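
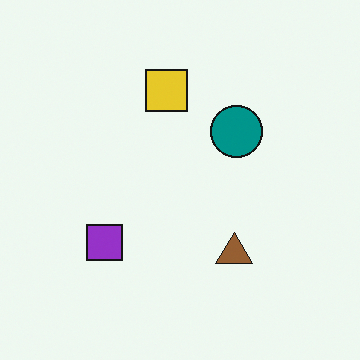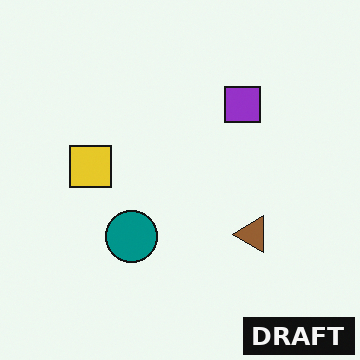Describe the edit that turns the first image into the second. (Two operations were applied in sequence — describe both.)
Transposed (reflected across the top-left ↔ bottom-right diagonal), then watermarked with the text "DRAFT" in the lower-right corner.

Shapes have swapped their row and column positions — what was in the top-right is now in the bottom-left — a diagonal reflection. A dark label reading "DRAFT" appears in the lower-right corner.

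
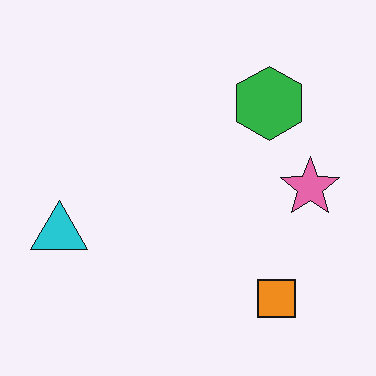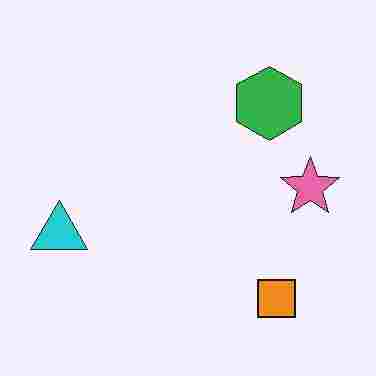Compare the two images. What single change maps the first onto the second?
This is the original image degraded with heavy JPEG compression.

Blocky 8×8 compression artifacts appear around shape edges and the flat background shows ringing — characteristic JPEG degradation.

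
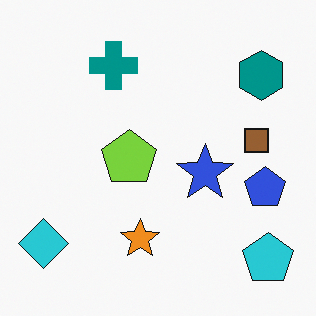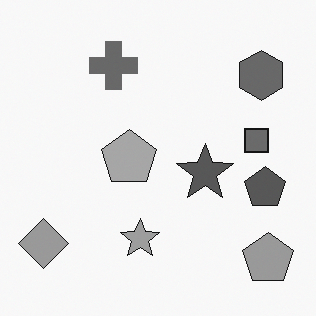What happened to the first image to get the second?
The transformation is: converted to grayscale.

All color is removed — every shape is now a shade of grey.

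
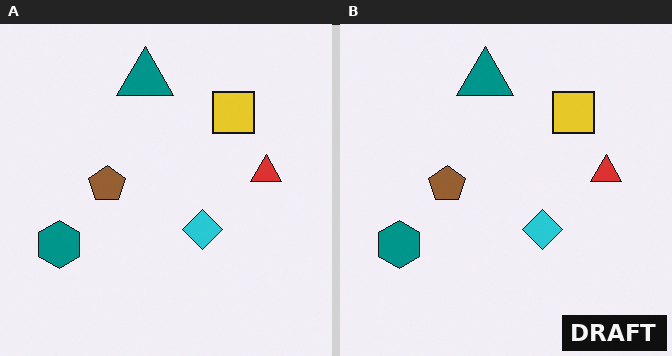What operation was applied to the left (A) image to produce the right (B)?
This is the original image watermarked with the text "DRAFT" in the lower-right corner.

A dark label reading "DRAFT" appears in the lower-right corner.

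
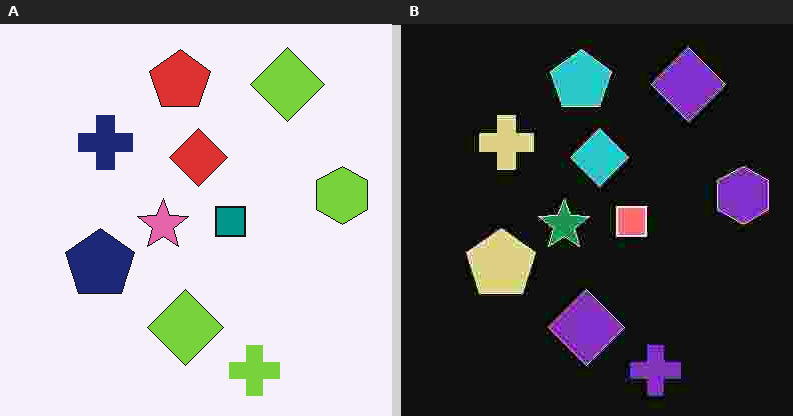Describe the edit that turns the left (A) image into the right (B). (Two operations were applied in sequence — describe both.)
It was color-inverted (negative), then degraded with heavy JPEG compression.

The light background has become dark and every shape's color is its complement — a photographic negative. Blocky 8×8 compression artifacts appear around shape edges and the flat background shows ringing — characteristic JPEG degradation.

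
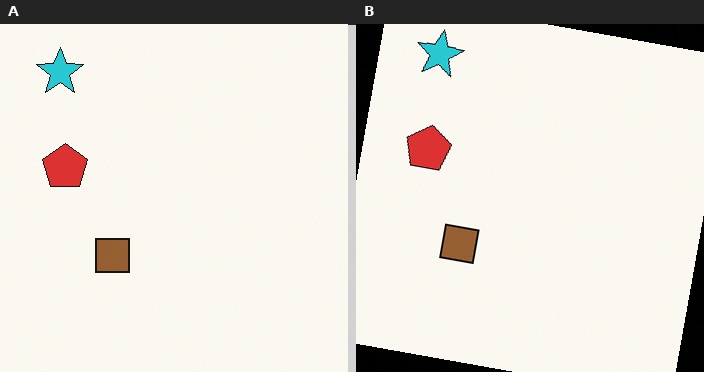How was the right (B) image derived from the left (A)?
The transformation is: rotated clockwise by a slight angle.

Every shape is tilted by the same angle and the image corners show triangular fill wedges — a whole-image rotation by a non-right angle.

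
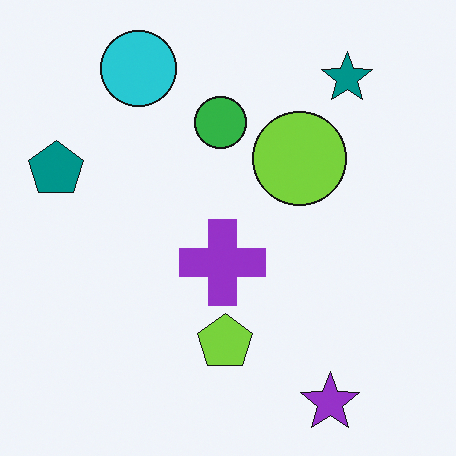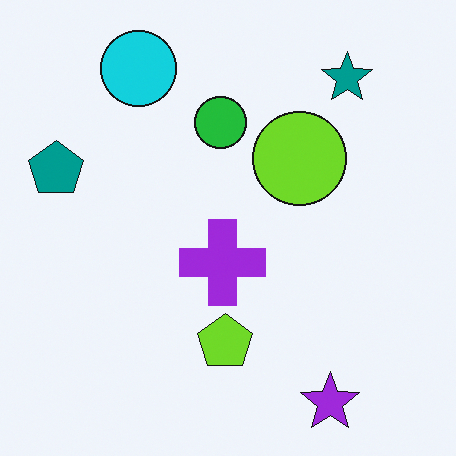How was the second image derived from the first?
It was slightly oversaturated.

All colors are more vivid — a global saturation change.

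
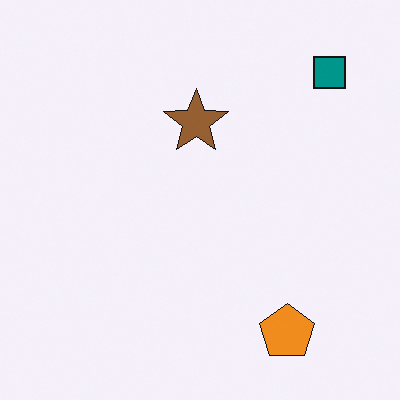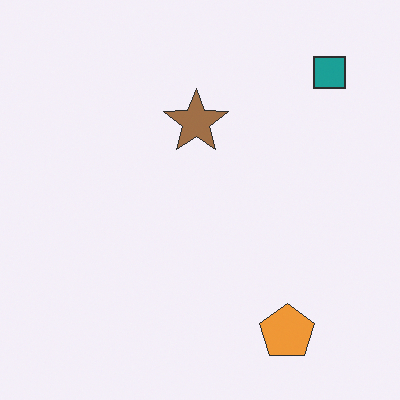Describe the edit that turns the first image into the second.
This is the original image given slightly reduced contrast.

Tones are pushed toward mid-grey across the whole image — a global contrast change.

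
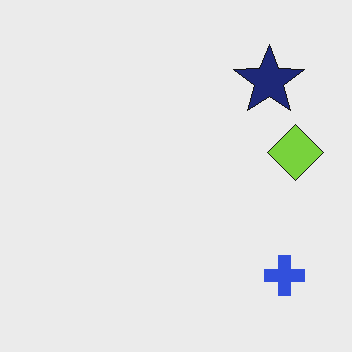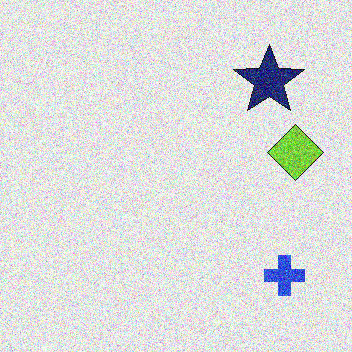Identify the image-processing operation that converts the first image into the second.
The image was degraded with a thick layer of grain.

Random speckle covers the whole image, including the flat background.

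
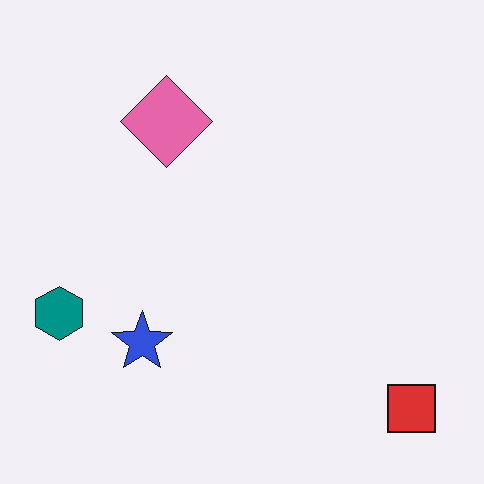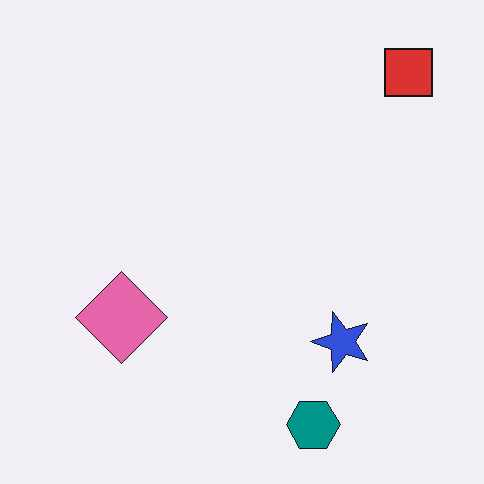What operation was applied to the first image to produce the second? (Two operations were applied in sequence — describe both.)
Rotated 90° counter-clockwise, then JPEG-compressed with visible artifacts.

The red square sits in the bottom-right of the first image and the top-right of the second — consistent with a whole-image 90° counter-clockwise rotation. Blocky 8×8 compression artifacts appear around shape edges and the flat background shows ringing — characteristic JPEG degradation.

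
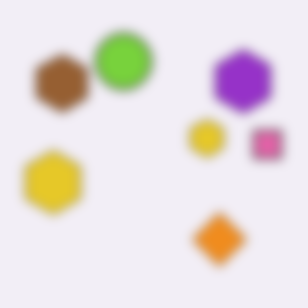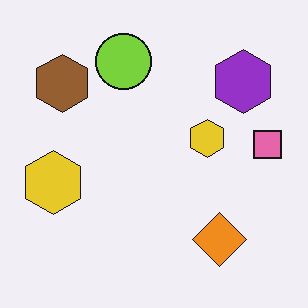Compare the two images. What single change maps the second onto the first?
Strongly gaussian-blurred.

Shape edges and outlines are uniformly softened across the whole image.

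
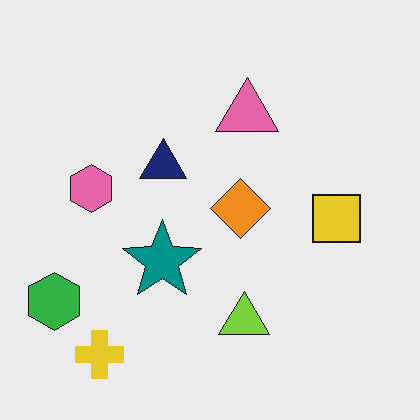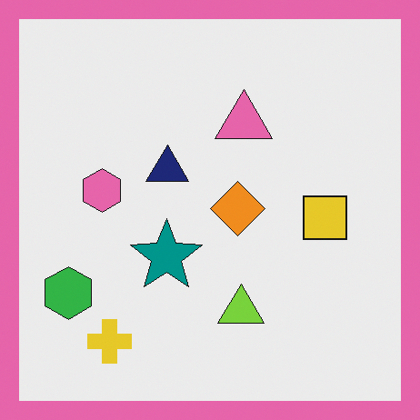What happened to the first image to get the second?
The second image is the first framed with a pink border.

A solid pink frame runs around the edge of the second image, with the content slightly shrunk inside it.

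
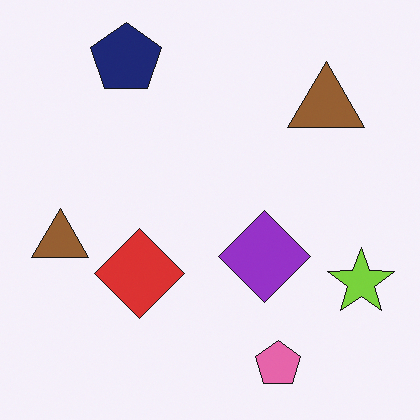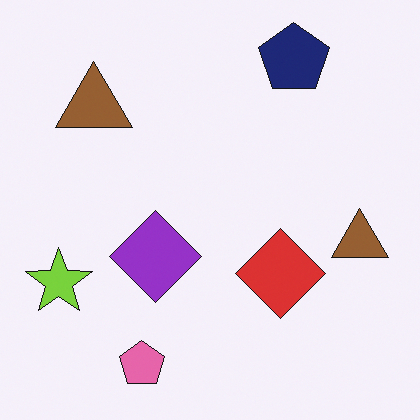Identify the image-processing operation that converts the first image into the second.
It was flipped horizontally (left ↔ right).

The lime star is in the bottom-right of the first image and the bottom-left of the second — shapes on opposite sides of the vertical midline have swapped in a mirror flip.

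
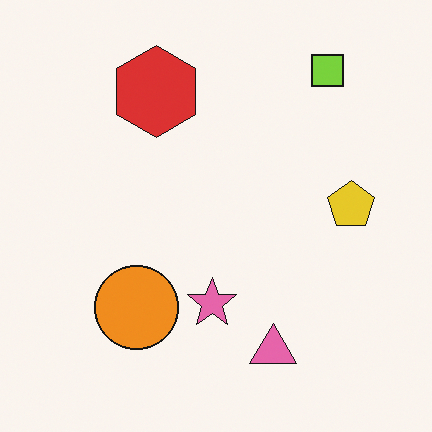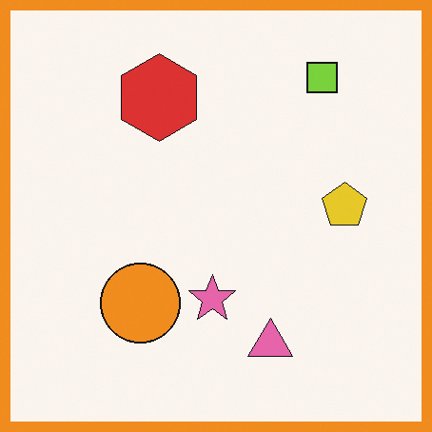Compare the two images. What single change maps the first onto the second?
The second image is the first framed with a orange border.

A solid orange frame runs around the edge of the second image, with the content slightly shrunk inside it.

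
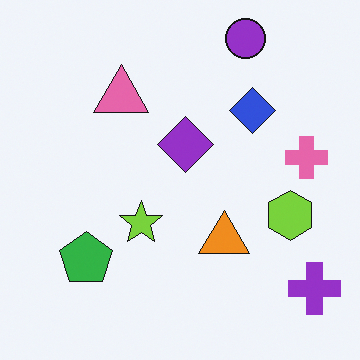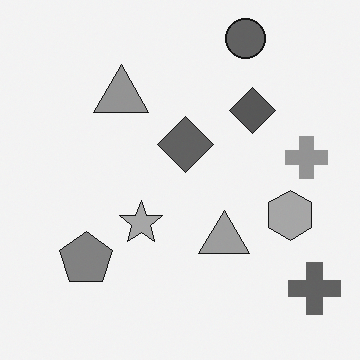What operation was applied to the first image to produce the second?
It was converted to grayscale.

All color is removed — every shape is now a shade of grey.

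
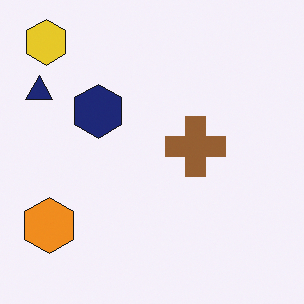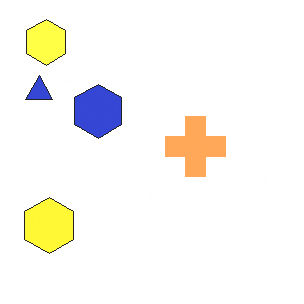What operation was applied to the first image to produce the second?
This is the original image brightened a lot.

Every pixel — background and shapes alike — is uniformly brightened.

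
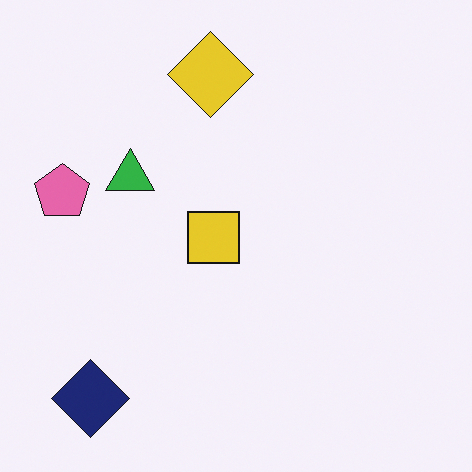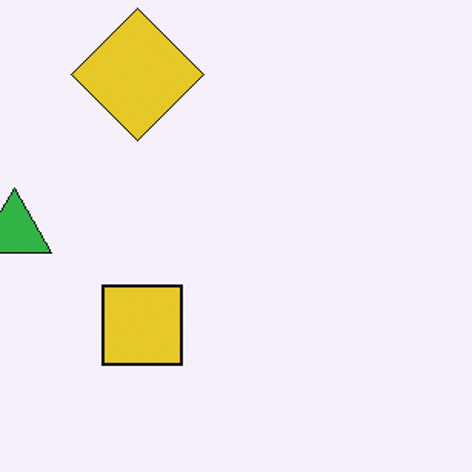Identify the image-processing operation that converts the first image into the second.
Cropped slightly and scaled back up.

The visible shapes are larger and the field of view is narrower; shapes near the original edges may be partly or wholly outside the frame — a crop-and-rescale.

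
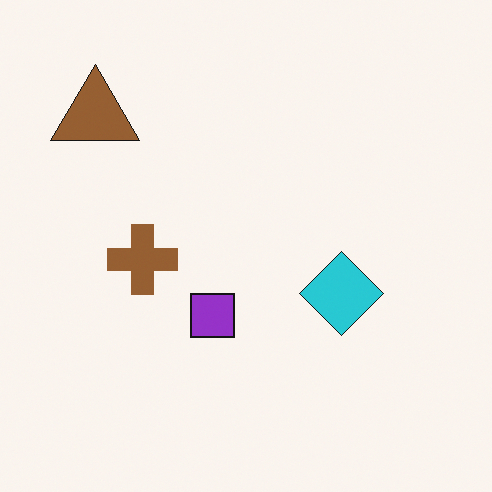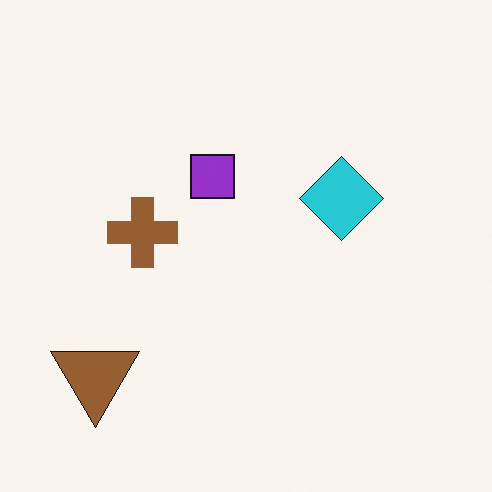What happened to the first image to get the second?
Flipped vertically (top ↔ bottom).

The brown triangle is in the top-left of the first image and the bottom-left of the second — shapes on opposite sides of the horizontal midline have swapped in a mirror flip.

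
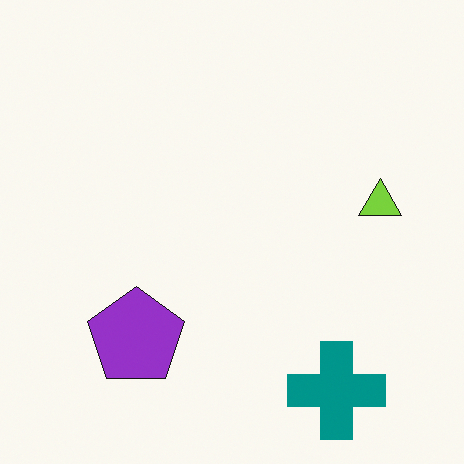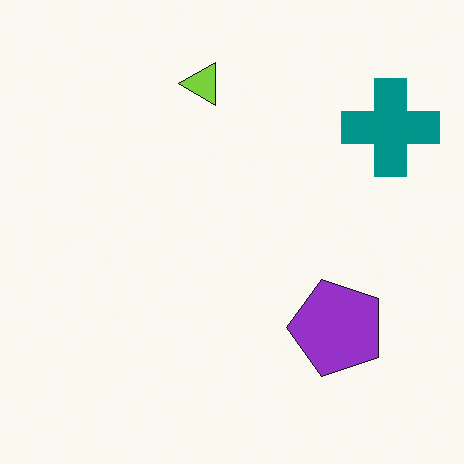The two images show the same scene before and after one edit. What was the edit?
The image was rotated 90° counter-clockwise.

The teal cross sits in the bottom-right of the first image and the top-right of the second — consistent with a whole-image 90° counter-clockwise rotation.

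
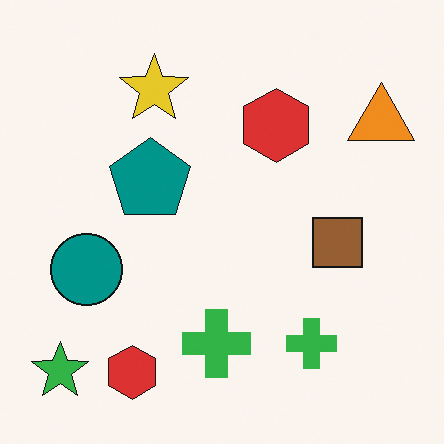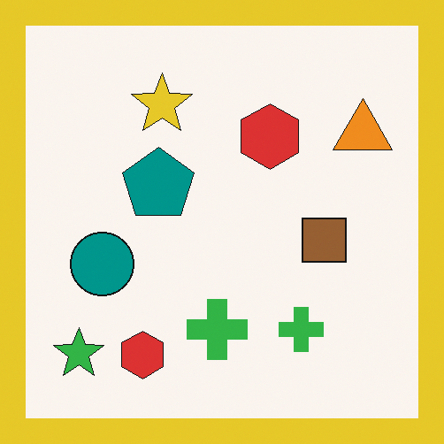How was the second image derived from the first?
The image was framed with a yellow border.

A solid yellow frame runs around the edge of the second image, with the content slightly shrunk inside it.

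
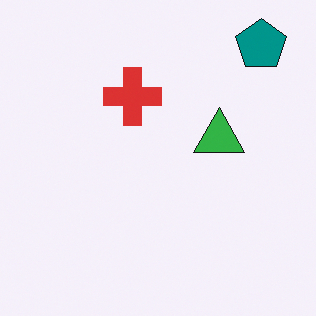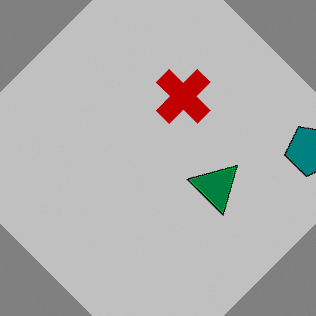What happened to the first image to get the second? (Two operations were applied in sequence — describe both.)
It was rotated clockwise by a large amount — several tens of degrees, then heavily posterized to just a handful of flat colors.

Every shape is tilted by the same angle and the image corners show triangular fill wedges — a whole-image rotation by a non-right angle. Each flat color has snapped to a coarser quantized level — most visibly, the near-white background has dropped to a flat grey.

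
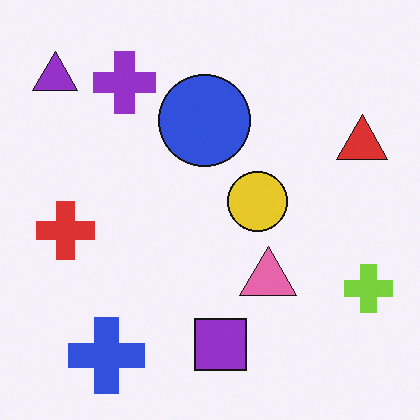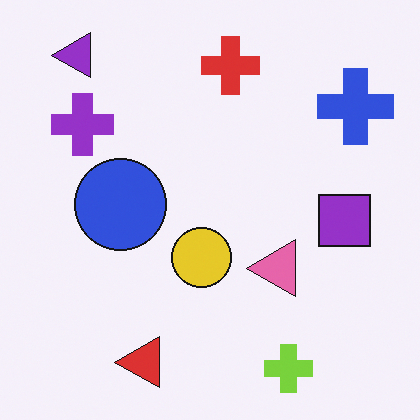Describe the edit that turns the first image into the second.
The image was transposed (reflected across the top-left ↔ bottom-right diagonal).

Shapes have swapped their row and column positions — what was in the top-right is now in the bottom-left — a diagonal reflection.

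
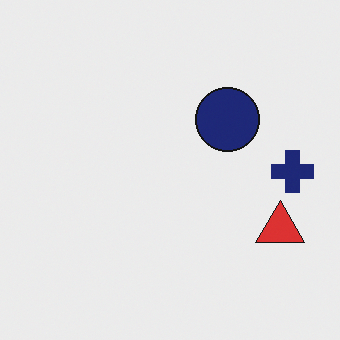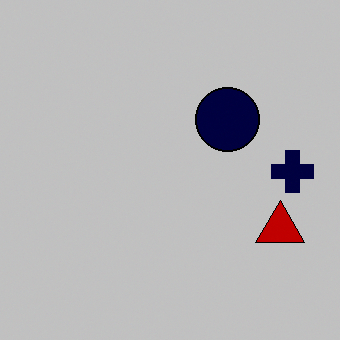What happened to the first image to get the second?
This is the original image aggressively posterized.

Each flat color has snapped to a coarser quantized level — most visibly, the near-white background has dropped to a flat grey.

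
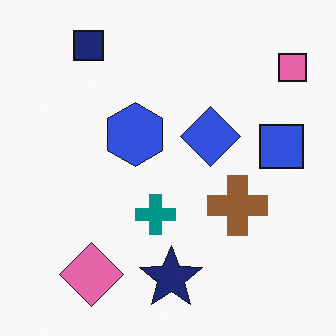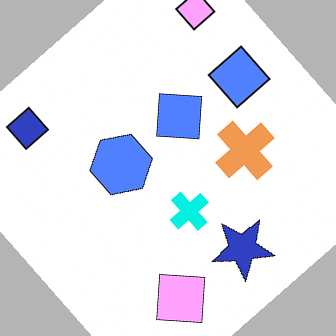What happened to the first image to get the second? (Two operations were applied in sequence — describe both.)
Brightened a lot, then rotated counter-clockwise by a large amount — several tens of degrees.

Every pixel — background and shapes alike — is uniformly brightened. Every shape is tilted by the same angle and the image corners show triangular fill wedges — a whole-image rotation by a non-right angle.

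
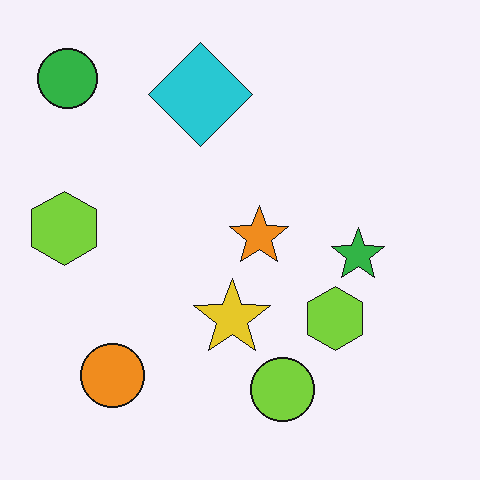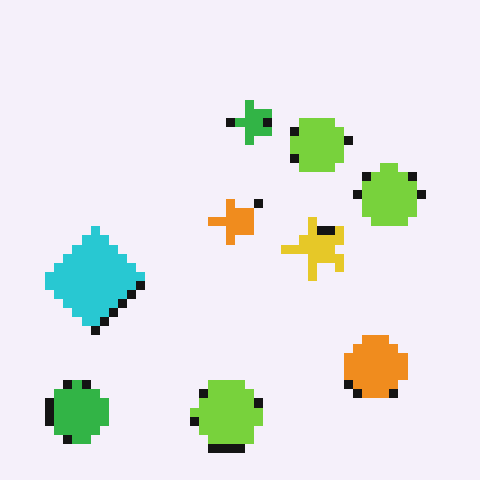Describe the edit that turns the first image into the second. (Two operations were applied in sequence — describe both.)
It was rotated 90° counter-clockwise, then coarsely pixelated.

The green circle sits in the top-left of the first image and the bottom-left of the second — consistent with a whole-image 90° counter-clockwise rotation. Shapes are reduced to large square blocks; fine edges and outlines are lost — a downscale-then-upscale (mosaic) effect.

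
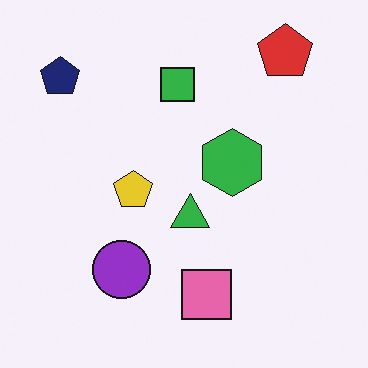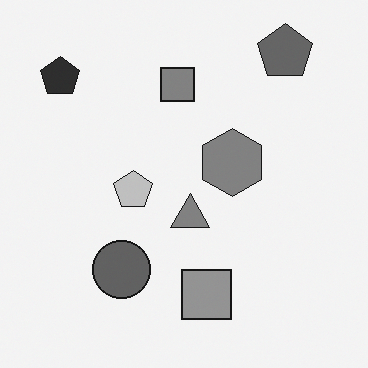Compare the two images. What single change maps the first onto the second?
Converted to grayscale.

All color is removed — every shape is now a shade of grey.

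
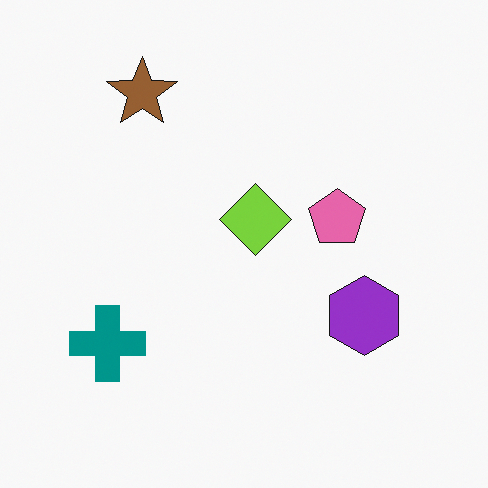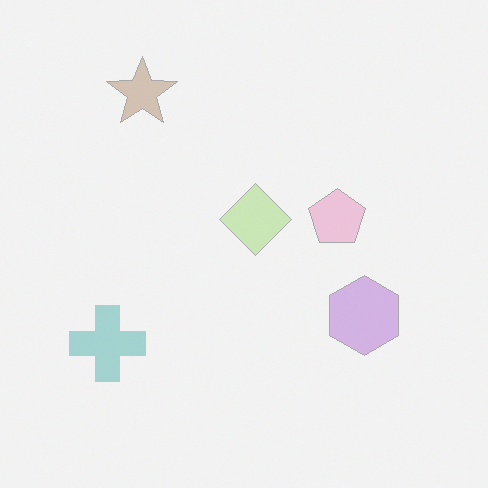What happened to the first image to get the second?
The transformation is: washed out (contrast reduced).

Tones are pushed toward mid-grey across the whole image — a global contrast change.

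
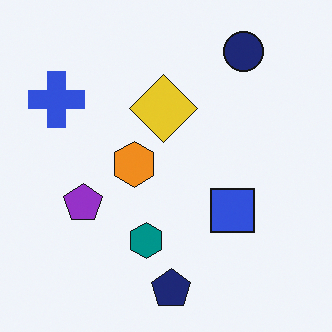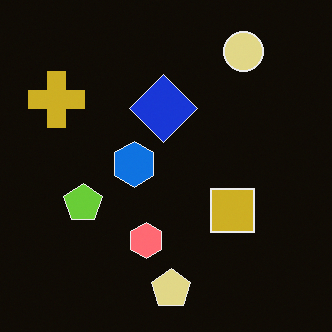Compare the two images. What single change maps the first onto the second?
It was color-inverted (negative).

The light background has become dark and every shape's color is its complement — a photographic negative.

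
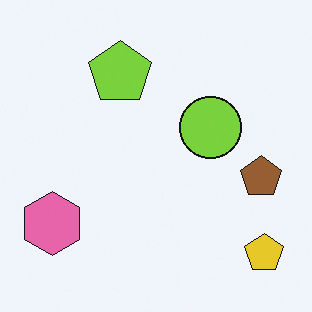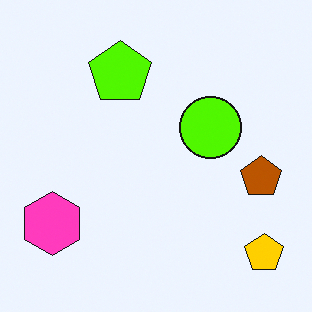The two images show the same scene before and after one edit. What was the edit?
It was made much more vivid (saturation change).

All colors are more vivid — a global saturation change.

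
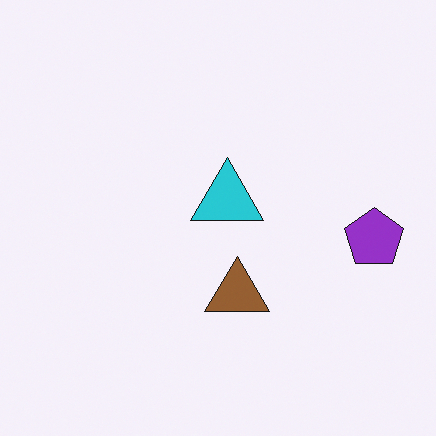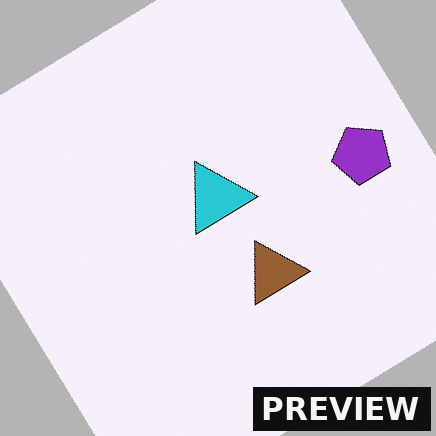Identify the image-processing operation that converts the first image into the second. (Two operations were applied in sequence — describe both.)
The image was rotated counter-clockwise by a large amount — several tens of degrees, then watermarked with the text "PREVIEW" in the lower-right corner.

Every shape is tilted by the same angle and the image corners show triangular fill wedges — a whole-image rotation by a non-right angle. A dark label reading "PREVIEW" appears in the lower-right corner.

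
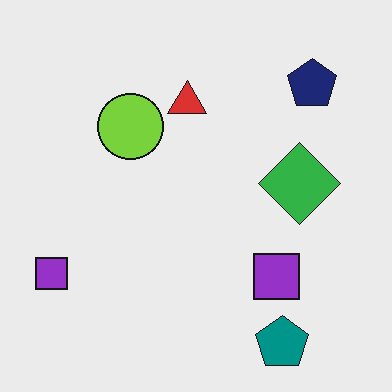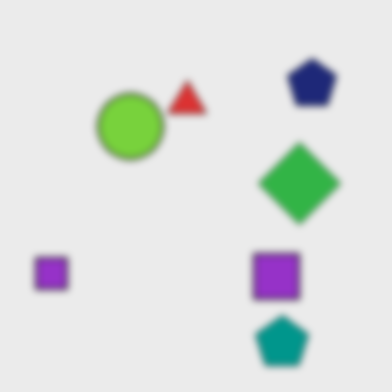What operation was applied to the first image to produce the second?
It was noticeably gaussian-blurred.

Shape edges and outlines are uniformly softened across the whole image.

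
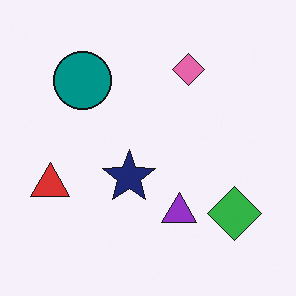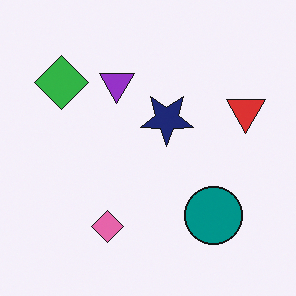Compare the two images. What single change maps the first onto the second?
Rotated 180°.

The green diamond sits in the bottom-right of the first image and the top-left of the second — consistent with a whole-image 180° rotation.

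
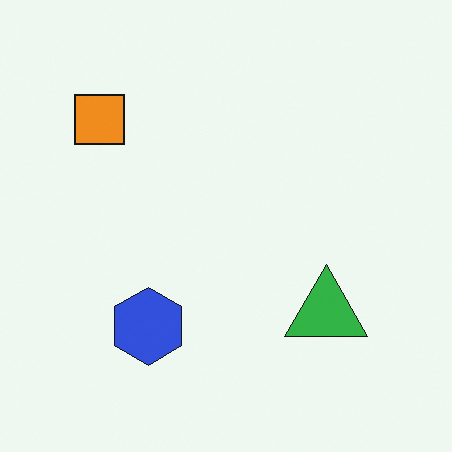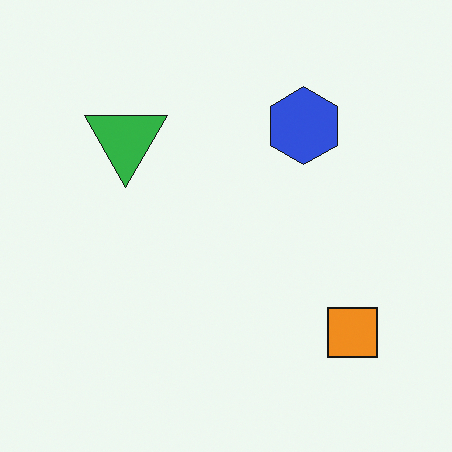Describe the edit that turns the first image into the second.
The transformation is: rotated 180°.

The orange square sits in the top-left of the first image and the bottom-right of the second — consistent with a whole-image 180° rotation.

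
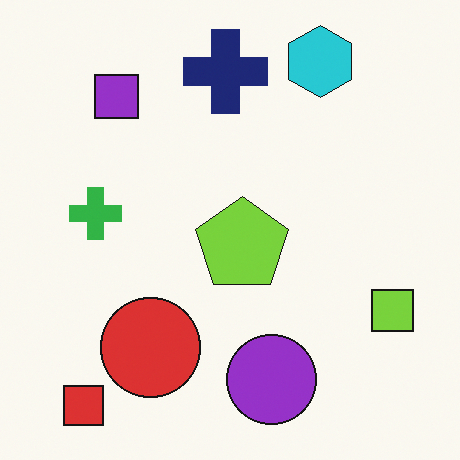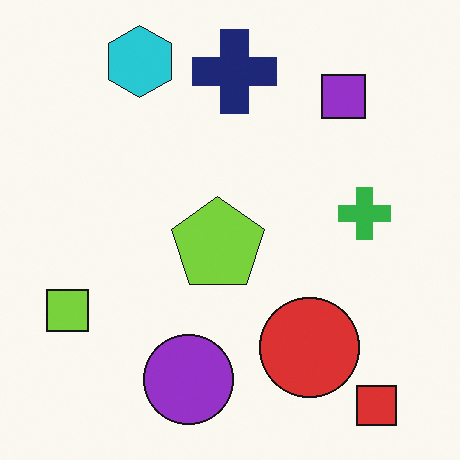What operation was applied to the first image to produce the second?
The second image is the first flipped horizontally (left ↔ right).

The lime square is in the bottom-right of the first image and the bottom-left of the second — shapes on opposite sides of the vertical midline have swapped in a mirror flip.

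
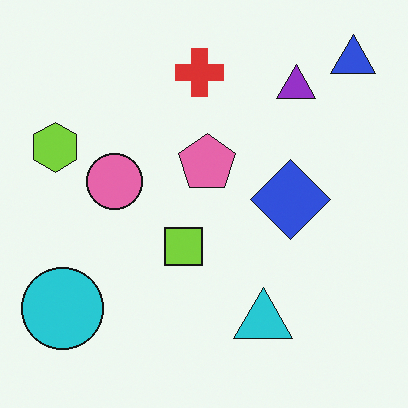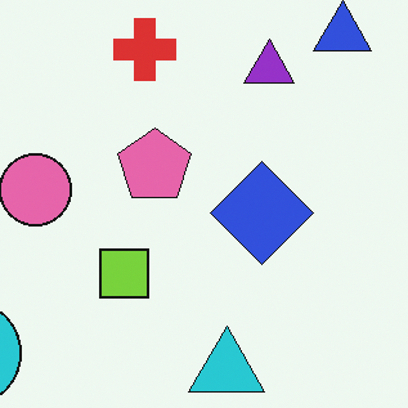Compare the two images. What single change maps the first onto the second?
The second image is the first cropped slightly and scaled back up.

The visible shapes are larger and the field of view is narrower; shapes near the original edges may be partly or wholly outside the frame — a crop-and-rescale.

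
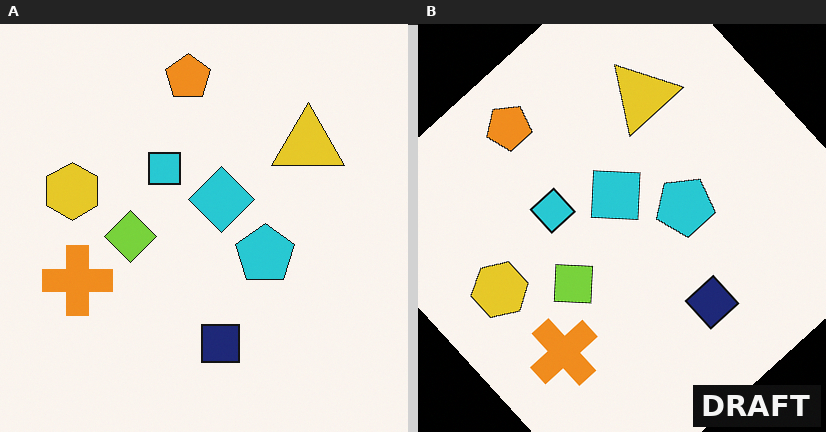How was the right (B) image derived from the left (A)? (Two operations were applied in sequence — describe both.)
It was rotated counter-clockwise by a large amount — several tens of degrees, then watermarked with the text "DRAFT" in the lower-right corner.

Every shape is tilted by the same angle and the image corners show triangular fill wedges — a whole-image rotation by a non-right angle. A dark label reading "DRAFT" appears in the lower-right corner.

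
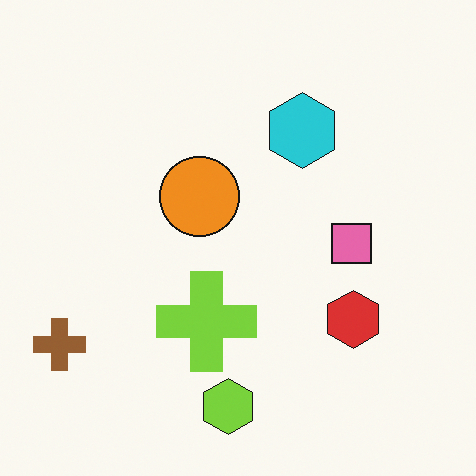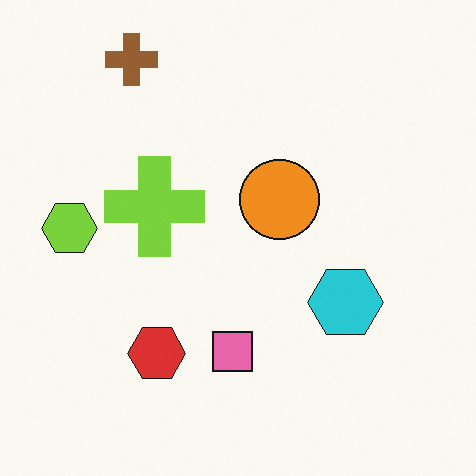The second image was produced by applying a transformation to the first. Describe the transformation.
This is the original image rotated 90° clockwise.

The brown cross sits in the bottom-left of the first image and the top-left of the second — consistent with a whole-image 90° clockwise rotation.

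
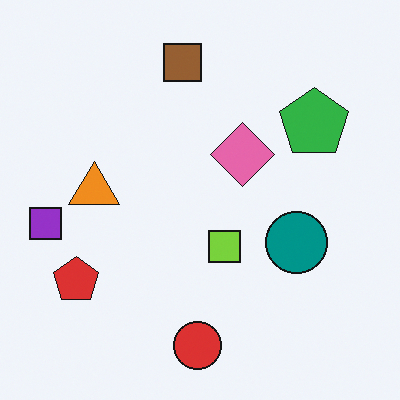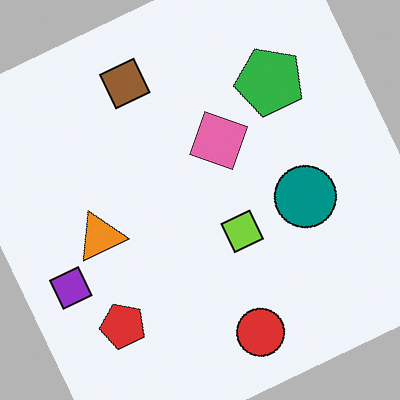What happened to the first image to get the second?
This is the original image rotated counter-clockwise by a clearly visible amount.

Every shape is tilted by the same angle and the image corners show triangular fill wedges — a whole-image rotation by a non-right angle.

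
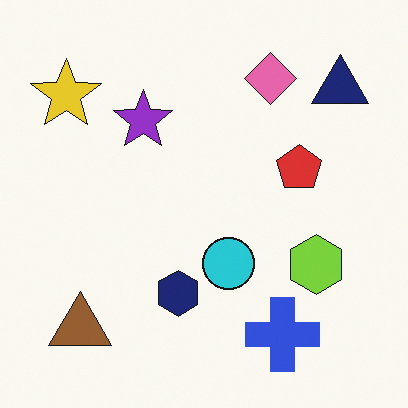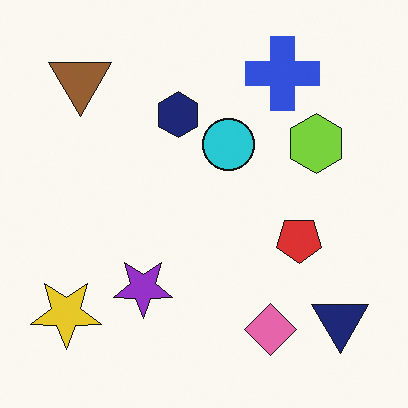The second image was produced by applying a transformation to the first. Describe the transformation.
It was flipped vertically (top ↔ bottom).

The blue cross is in the bottom-right of the first image and the top-right of the second — shapes on opposite sides of the horizontal midline have swapped in a mirror flip.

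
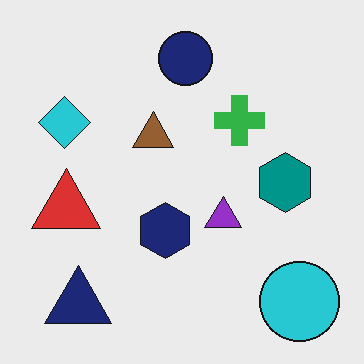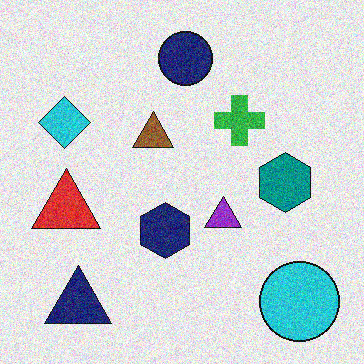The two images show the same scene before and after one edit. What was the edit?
The transformation is: degraded with moderate additive noise.

Random speckle covers the whole image, including the flat background.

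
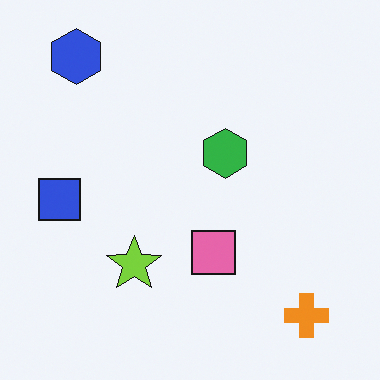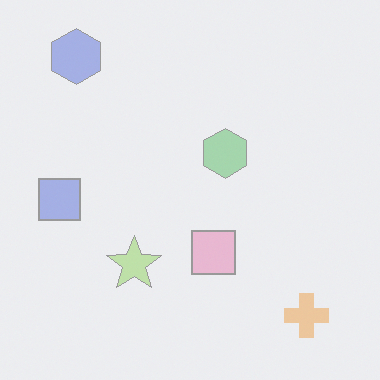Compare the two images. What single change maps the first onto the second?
The second image is the first given much lower contrast.

Tones are pushed toward mid-grey across the whole image — a global contrast change.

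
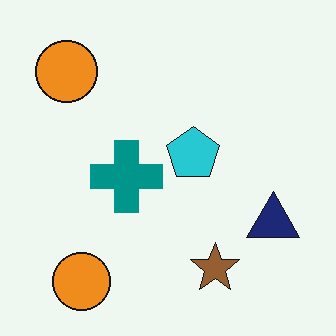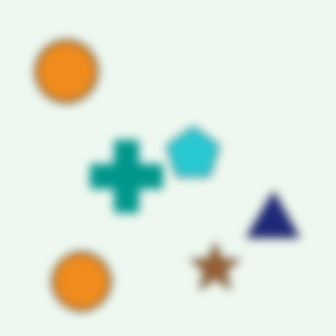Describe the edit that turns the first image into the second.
It was noticeably gaussian-blurred.

Shape edges and outlines are uniformly softened across the whole image.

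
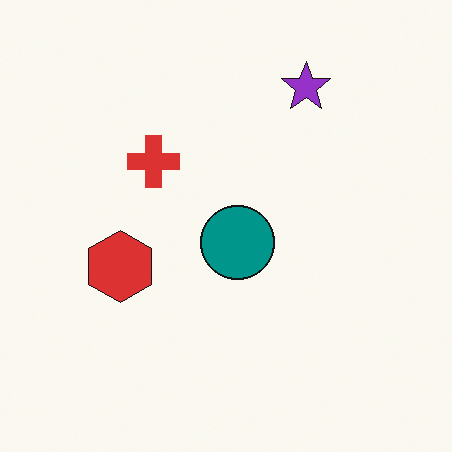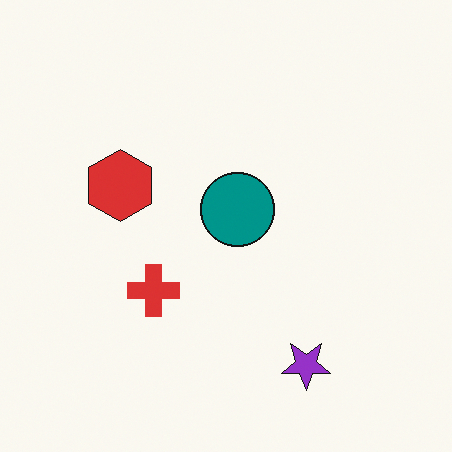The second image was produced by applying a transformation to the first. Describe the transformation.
Flipped vertically (top ↔ bottom).

The purple star is in the top-right of the first image and the bottom-right of the second — shapes on opposite sides of the horizontal midline have swapped in a mirror flip.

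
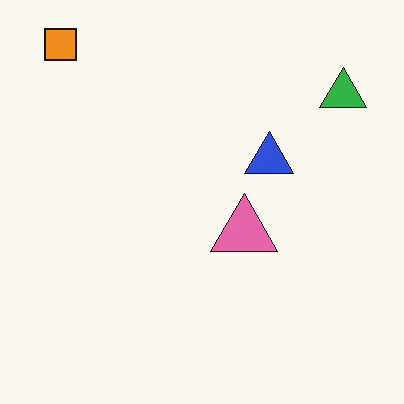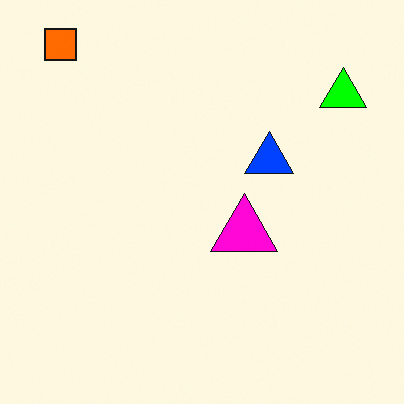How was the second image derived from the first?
This is the original image made much more vivid (saturation change).

All colors are more vivid — a global saturation change.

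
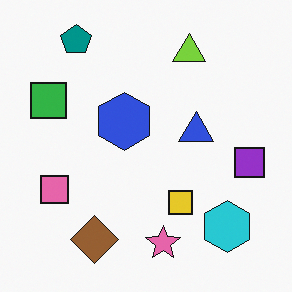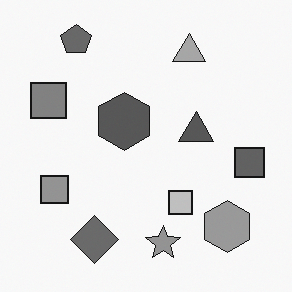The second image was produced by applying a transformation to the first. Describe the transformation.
The transformation is: converted to grayscale.

All color is removed — every shape is now a shade of grey.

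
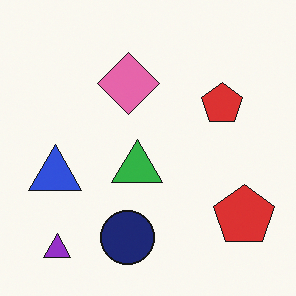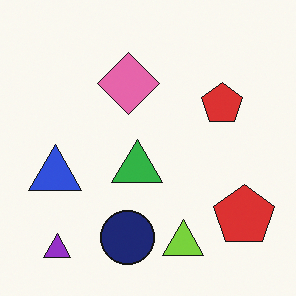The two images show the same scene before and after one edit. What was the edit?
The image was overlaid with an additional lime triangle.

A lime triangle appears in the second image that is absent from the first.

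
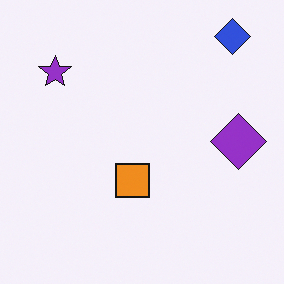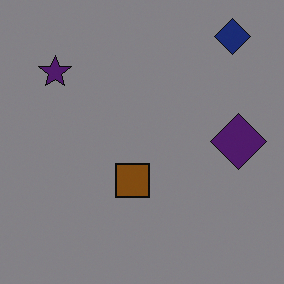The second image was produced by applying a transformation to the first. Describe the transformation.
This is the original image noticeably darkened.

Every pixel — background and shapes alike — is uniformly darkened.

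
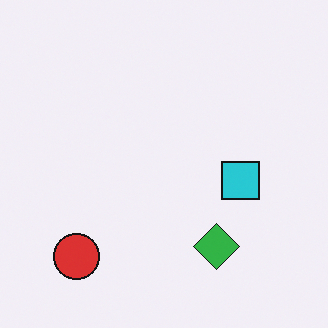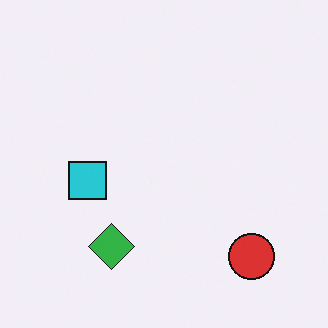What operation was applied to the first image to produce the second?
The second image is the first flipped horizontally (left ↔ right).

The red circle is in the bottom-left of the first image and the bottom-right of the second — shapes on opposite sides of the vertical midline have swapped in a mirror flip.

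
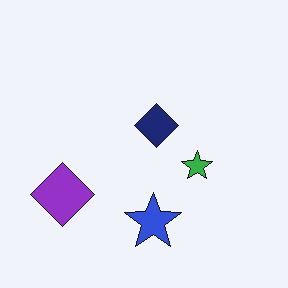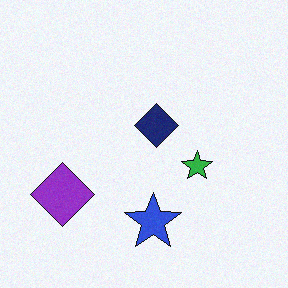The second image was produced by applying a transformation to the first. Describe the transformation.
Degraded with subtle gaussian noise.

Random speckle covers the whole image, including the flat background.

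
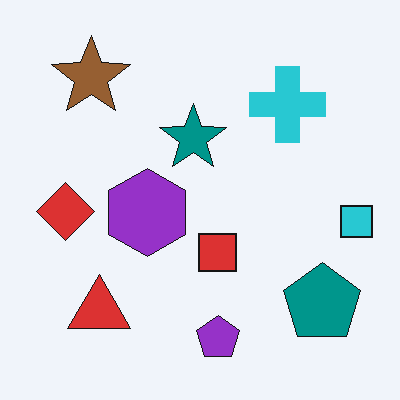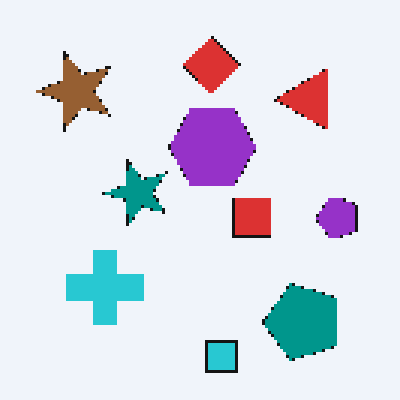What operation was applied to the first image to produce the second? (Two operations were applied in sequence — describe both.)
The image was mildly pixelated, then transposed (reflected across the top-left ↔ bottom-right diagonal).

Shapes are reduced to large square blocks; fine edges and outlines are lost — a downscale-then-upscale (mosaic) effect. Shapes have swapped their row and column positions — what was in the top-right is now in the bottom-left — a diagonal reflection.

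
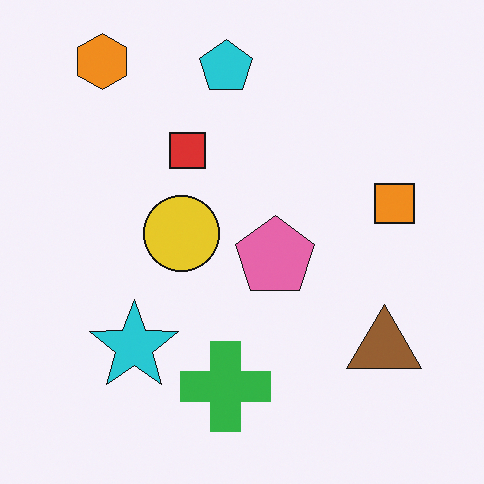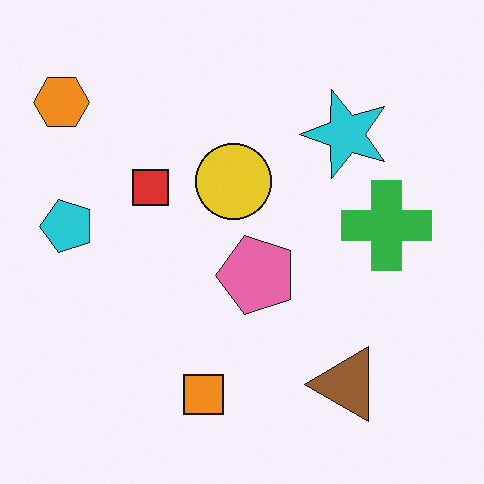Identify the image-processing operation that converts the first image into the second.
This is the original image transposed (reflected across the top-left ↔ bottom-right diagonal).

Shapes have swapped their row and column positions — what was in the top-right is now in the bottom-left — a diagonal reflection.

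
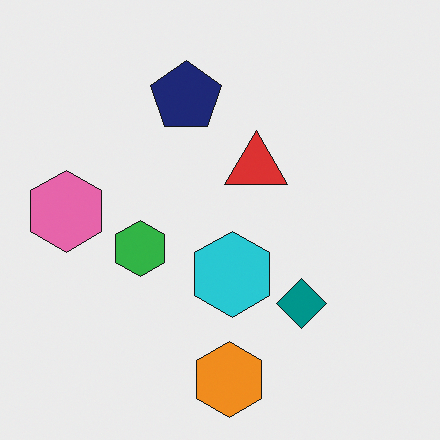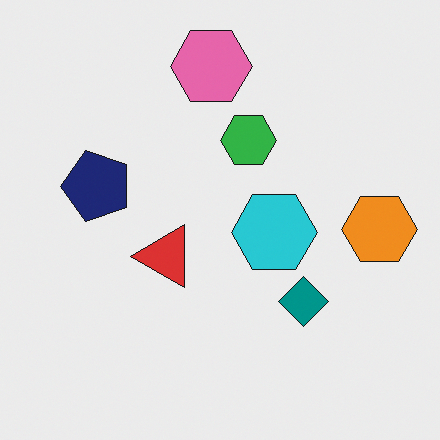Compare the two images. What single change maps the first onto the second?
The transformation is: transposed (reflected across the top-left ↔ bottom-right diagonal).

Shapes have swapped their row and column positions — what was in the top-right is now in the bottom-left — a diagonal reflection.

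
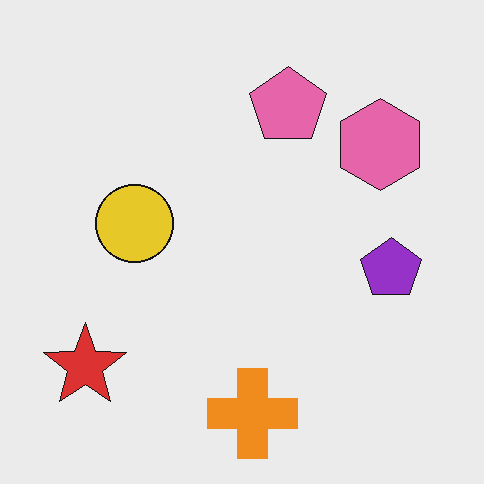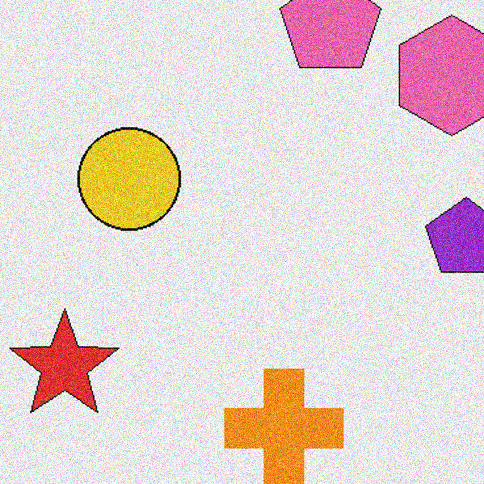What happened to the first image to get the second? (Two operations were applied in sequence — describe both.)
Cropped slightly and scaled back up, then degraded with moderate additive noise.

The visible shapes are larger and the field of view is narrower; shapes near the original edges may be partly or wholly outside the frame — a crop-and-rescale. Random speckle covers the whole image, including the flat background.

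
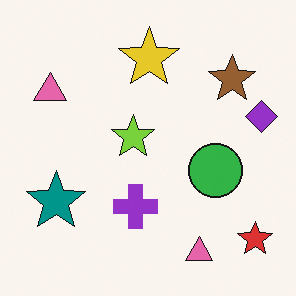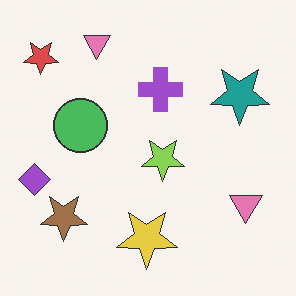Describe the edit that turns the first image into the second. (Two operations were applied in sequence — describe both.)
This is the original image given slightly reduced contrast, then rotated 180°.

Tones are pushed toward mid-grey across the whole image — a global contrast change. The red star sits in the bottom-right of the first image and the top-left of the second — consistent with a whole-image 180° rotation.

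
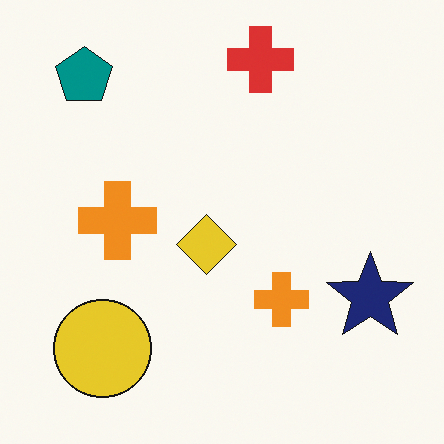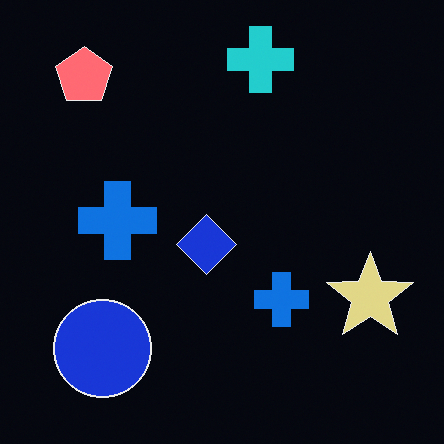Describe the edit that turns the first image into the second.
It was color-inverted (negative).

The light background has become dark and every shape's color is its complement — a photographic negative.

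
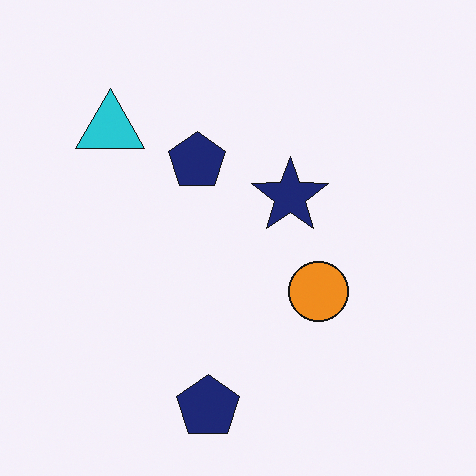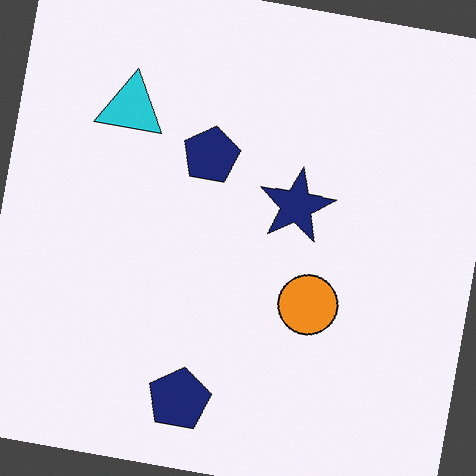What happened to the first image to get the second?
The transformation is: rotated clockwise by a slight angle.

Every shape is tilted by the same angle and the image corners show triangular fill wedges — a whole-image rotation by a non-right angle.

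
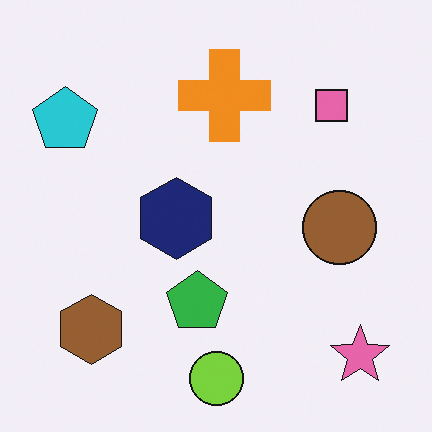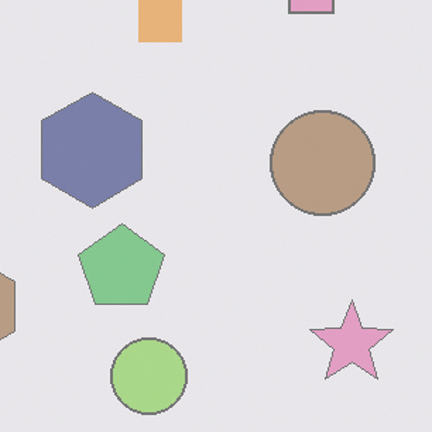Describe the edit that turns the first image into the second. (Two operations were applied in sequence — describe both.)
Given much lower contrast, then cropped slightly and scaled back up.

Tones are pushed toward mid-grey across the whole image — a global contrast change. The visible shapes are larger and the field of view is narrower; shapes near the original edges may be partly or wholly outside the frame — a crop-and-rescale.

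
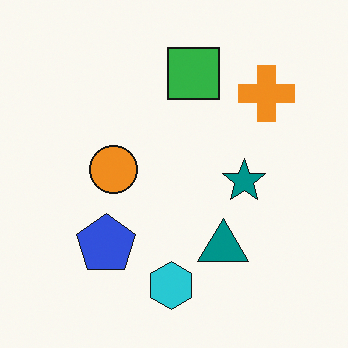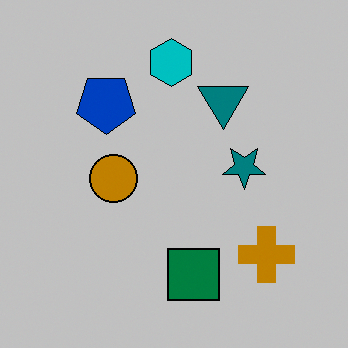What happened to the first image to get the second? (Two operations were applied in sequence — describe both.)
The transformation is: aggressively posterized, then flipped vertically (top ↔ bottom).

Each flat color has snapped to a coarser quantized level — most visibly, the near-white background has dropped to a flat grey. The cyan hexagon is in the bottom of the first image and the top of the second — shapes on opposite sides of the horizontal midline have swapped in a mirror flip.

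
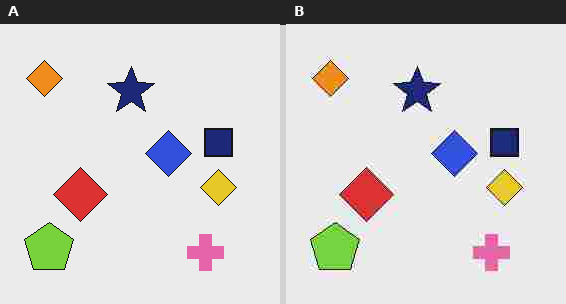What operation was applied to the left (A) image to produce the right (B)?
It was heavily JPEG-compressed with obvious blocking artifacts.

Blocky 8×8 compression artifacts appear around shape edges and the flat background shows ringing — characteristic JPEG degradation.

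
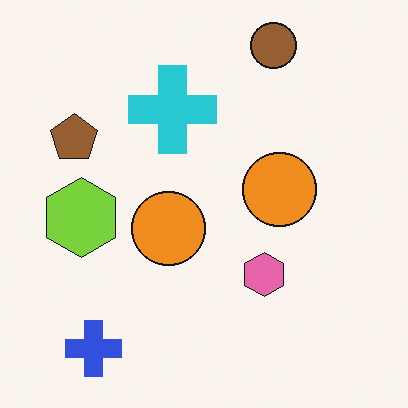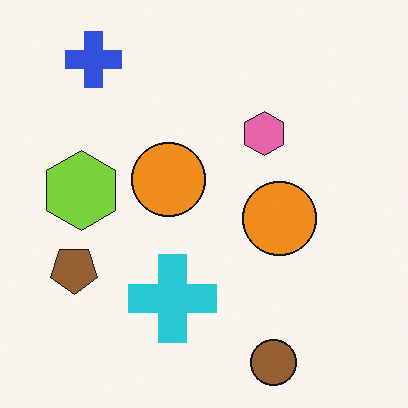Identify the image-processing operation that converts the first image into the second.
The second image is the first flipped vertically (top ↔ bottom).

The brown circle is in the top-right of the first image and the bottom-right of the second — shapes on opposite sides of the horizontal midline have swapped in a mirror flip.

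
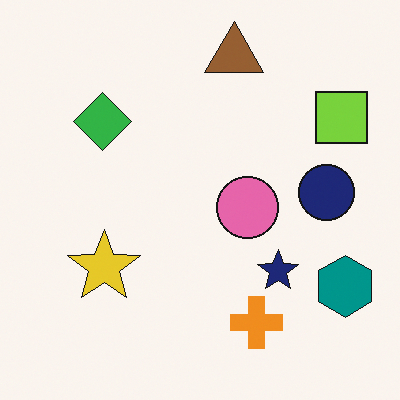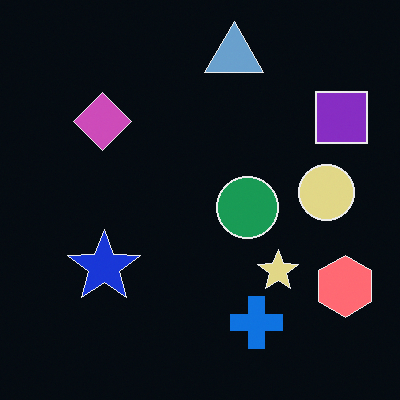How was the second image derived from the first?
The transformation is: color-inverted (negative).

The light background has become dark and every shape's color is its complement — a photographic negative.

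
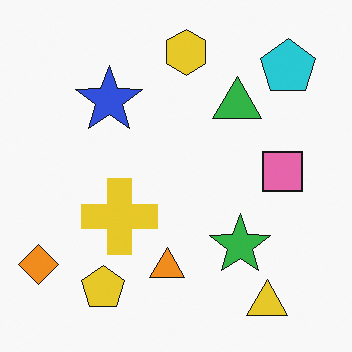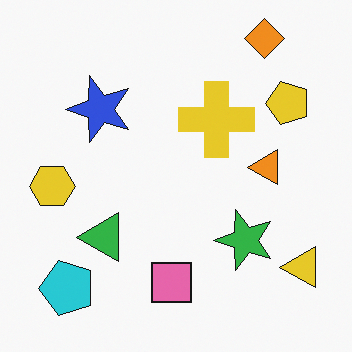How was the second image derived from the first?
The transformation is: transposed (reflected across the top-left ↔ bottom-right diagonal).

Shapes have swapped their row and column positions — what was in the top-right is now in the bottom-left — a diagonal reflection.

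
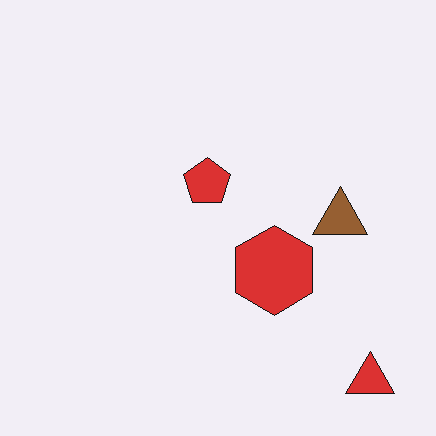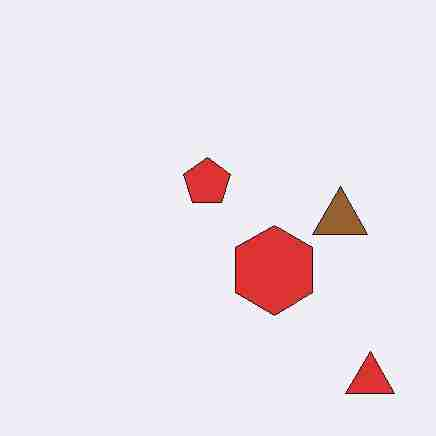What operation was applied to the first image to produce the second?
It was degraded with heavy JPEG compression.

Blocky 8×8 compression artifacts appear around shape edges and the flat background shows ringing — characteristic JPEG degradation.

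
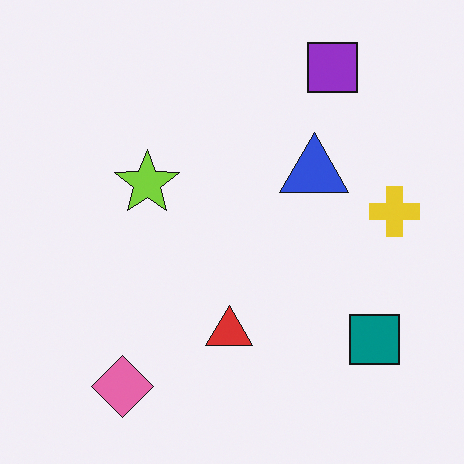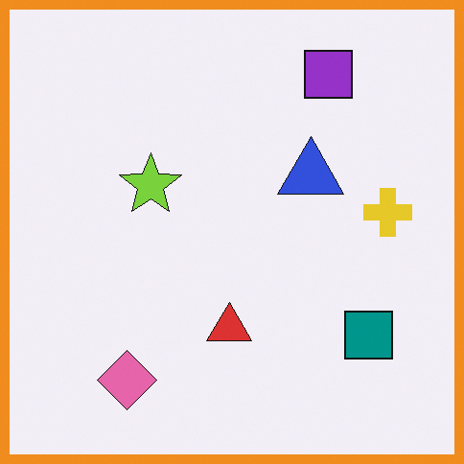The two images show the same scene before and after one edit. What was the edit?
The transformation is: framed with a orange border.

A solid orange frame runs around the edge of the second image, with the content slightly shrunk inside it.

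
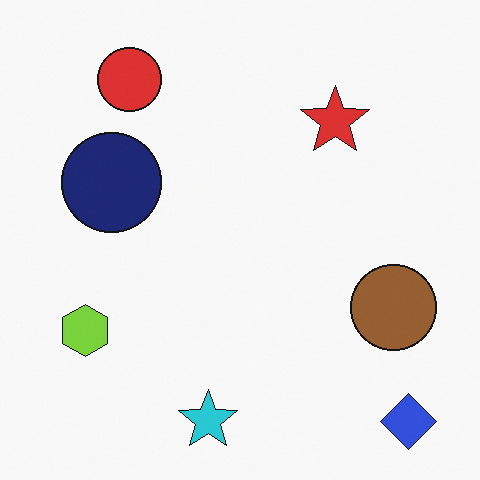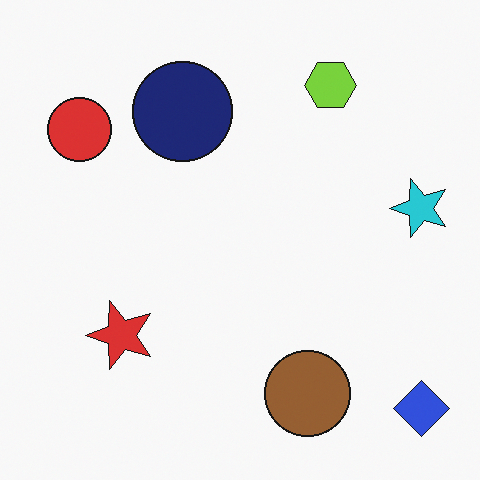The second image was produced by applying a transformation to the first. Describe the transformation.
This is the original image transposed (reflected across the top-left ↔ bottom-right diagonal).

Shapes have swapped their row and column positions — what was in the top-right is now in the bottom-left — a diagonal reflection.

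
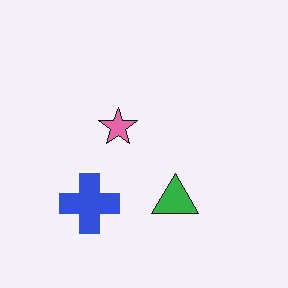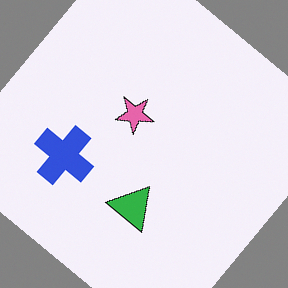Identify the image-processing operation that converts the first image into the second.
The transformation is: rotated clockwise by a large amount — several tens of degrees.

Every shape is tilted by the same angle and the image corners show triangular fill wedges — a whole-image rotation by a non-right angle.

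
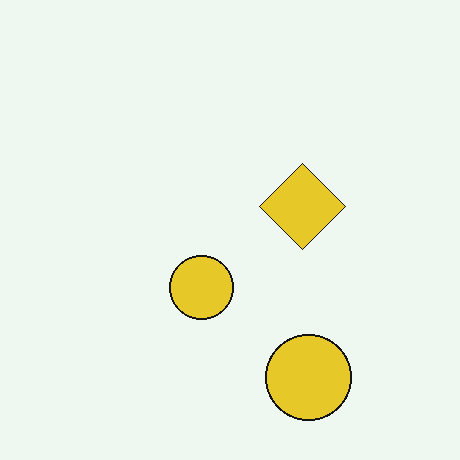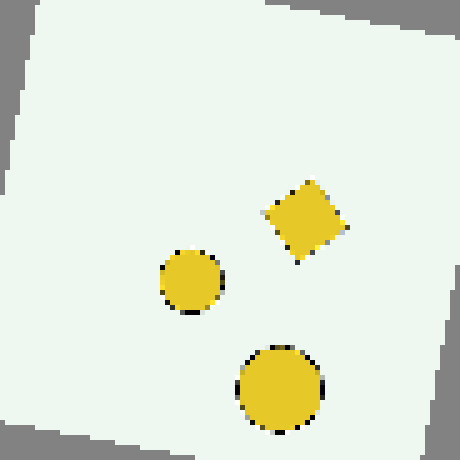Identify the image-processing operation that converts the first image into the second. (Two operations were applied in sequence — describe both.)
The second image is the first rotated clockwise by a small amount, then mildly pixelated.

Every shape is tilted by the same angle and the image corners show triangular fill wedges — a whole-image rotation by a non-right angle. Shapes are reduced to large square blocks; fine edges and outlines are lost — a downscale-then-upscale (mosaic) effect.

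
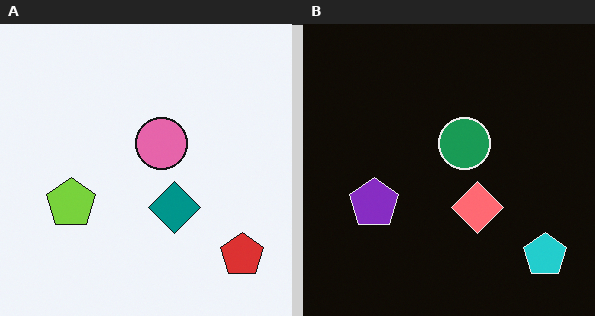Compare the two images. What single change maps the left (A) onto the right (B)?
The right (B) image is the left (A) color-inverted (negative).

The light background has become dark and every shape's color is its complement — a photographic negative.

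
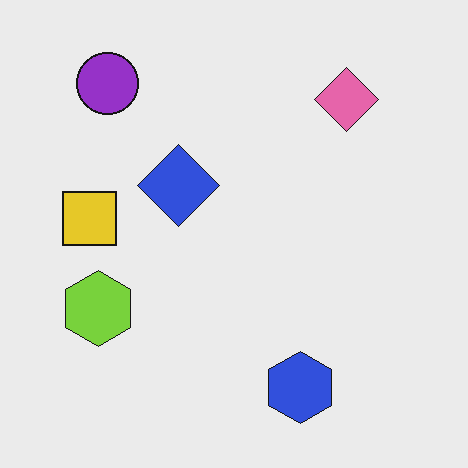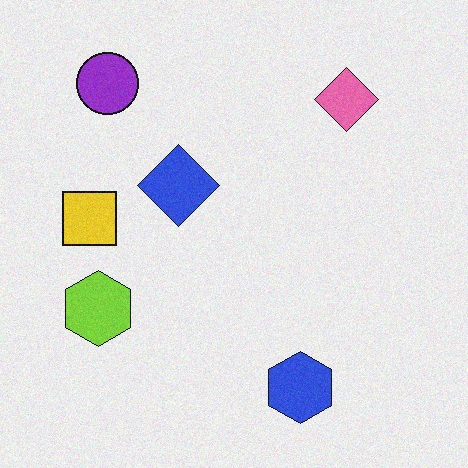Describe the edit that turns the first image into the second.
This is the original image degraded with subtle gaussian noise.

Random speckle covers the whole image, including the flat background.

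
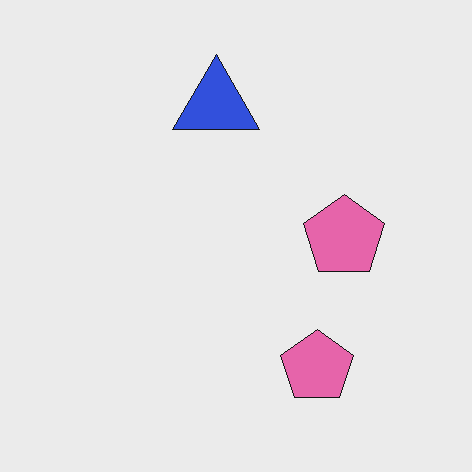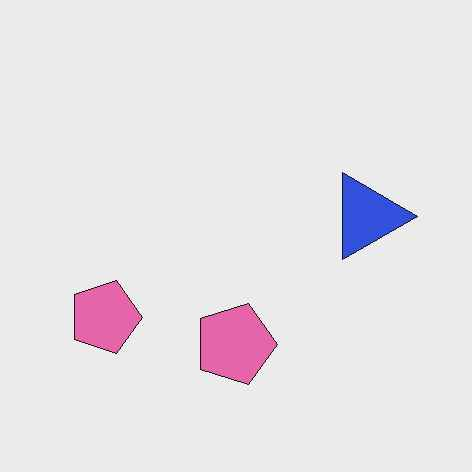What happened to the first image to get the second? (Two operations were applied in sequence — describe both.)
Rotated 90° clockwise, then given moderate JPEG compression.

The blue triangle sits in the top of the first image and the right of the second — consistent with a whole-image 90° clockwise rotation. Blocky 8×8 compression artifacts appear around shape edges and the flat background shows ringing — characteristic JPEG degradation.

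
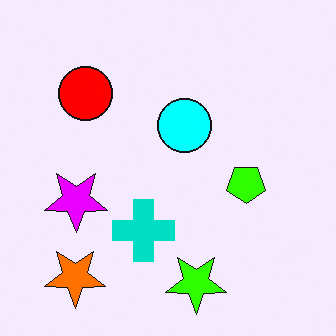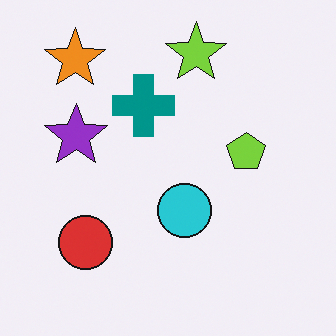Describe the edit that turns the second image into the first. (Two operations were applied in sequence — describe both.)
This is the original image flipped vertically (top ↔ bottom), then heavily oversaturated.

The lime star is in the top of the second image and the bottom of the first — shapes on opposite sides of the horizontal midline have swapped in a mirror flip. All colors are more vivid — a global saturation change.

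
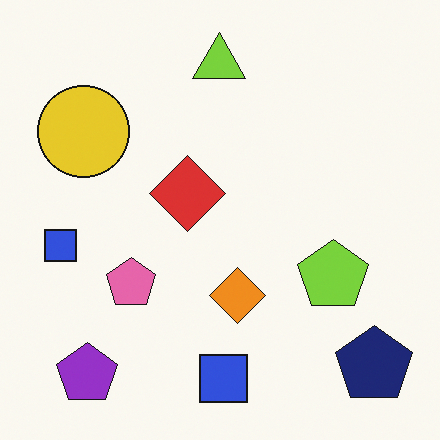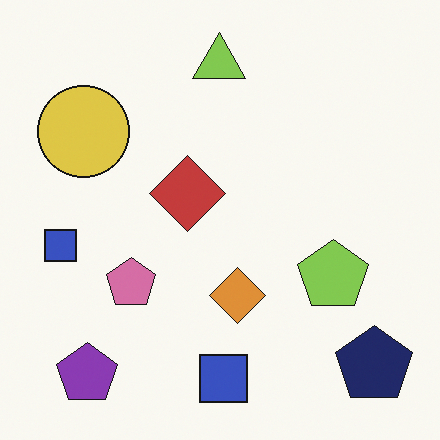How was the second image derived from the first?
The second image is the first slightly desaturated.

All colors are more muted and greyish — a global saturation change.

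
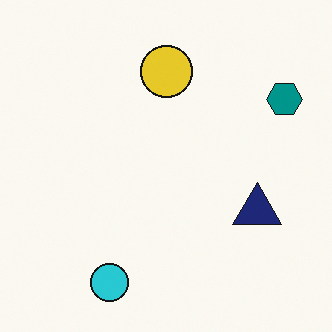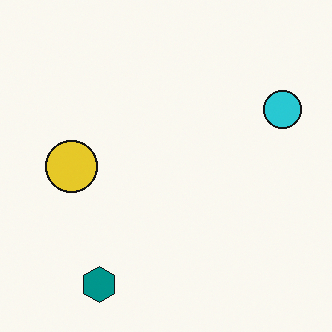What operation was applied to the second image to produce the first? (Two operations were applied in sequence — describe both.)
The first image is the second transposed (reflected across the top-left ↔ bottom-right diagonal), then overlaid with an additional navy triangle.

Shapes have swapped their row and column positions — what was in the top-right is now in the bottom-left — a diagonal reflection. A navy triangle appears in the first image that is absent from the second.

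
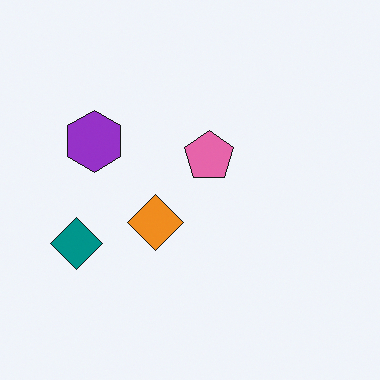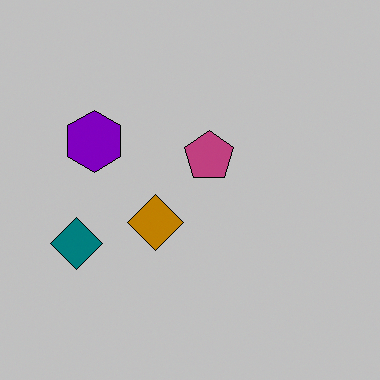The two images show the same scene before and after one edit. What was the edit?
The transformation is: aggressively posterized.

Each flat color has snapped to a coarser quantized level — most visibly, the near-white background has dropped to a flat grey.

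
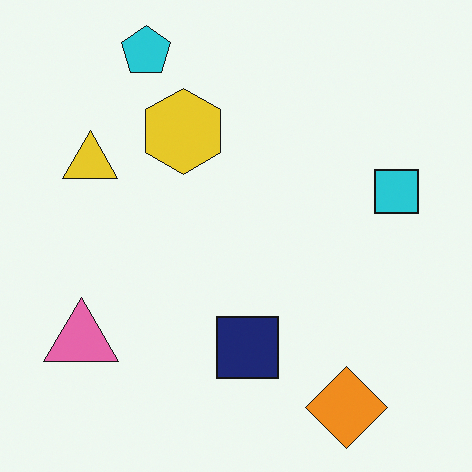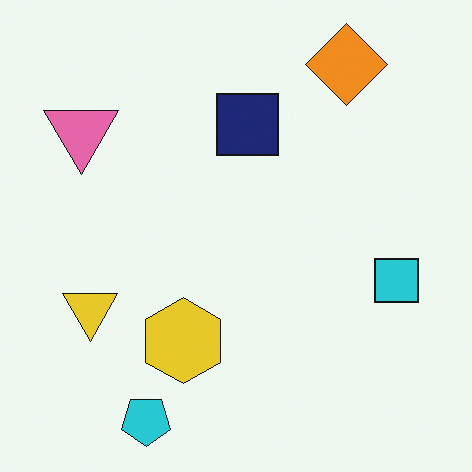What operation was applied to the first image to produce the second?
The second image is the first flipped vertically (top ↔ bottom).

The cyan pentagon is in the top-left of the first image and the bottom-left of the second — shapes on opposite sides of the horizontal midline have swapped in a mirror flip.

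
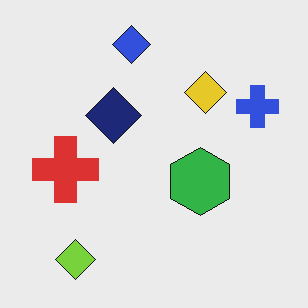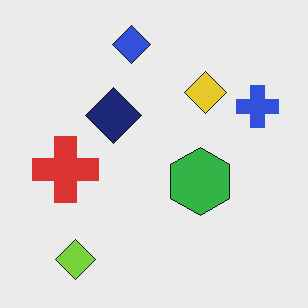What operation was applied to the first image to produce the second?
JPEG-compressed with visible artifacts.

Blocky 8×8 compression artifacts appear around shape edges and the flat background shows ringing — characteristic JPEG degradation.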